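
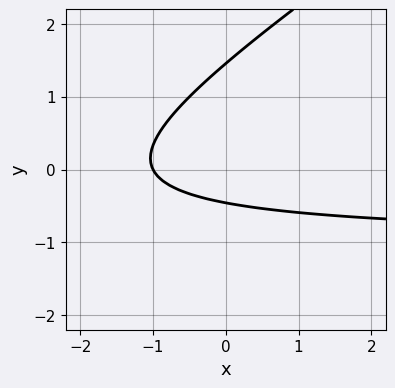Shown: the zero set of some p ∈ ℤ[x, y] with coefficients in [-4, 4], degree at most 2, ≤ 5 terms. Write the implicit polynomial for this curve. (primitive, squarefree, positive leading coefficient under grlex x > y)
First, the degree is 2 — no degree-1 curve has this shape.
Next, from the visible intercepts: one x-axis crossing is at x = -1.
Finally, together with the visible shape, these determine p as stated.

2*x*y - 3*y^2 + 2*x + 3*y + 2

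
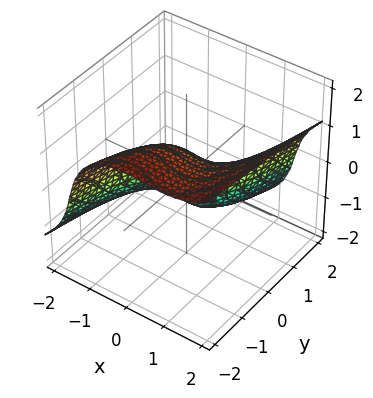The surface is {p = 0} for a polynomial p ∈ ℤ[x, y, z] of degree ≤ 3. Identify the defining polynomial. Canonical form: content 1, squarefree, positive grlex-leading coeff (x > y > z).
2*x^3 - 2*x^2*z - 2*z^3 - 3*y + z

deg p = 3. The shape is more complex than any degree-2 surface.
From the visible intercepts: one z-axis crossing is at z = 0; it meets the x-axis at x = 0 (among the integer gridlines).
Fitting integer coefficients to these (and the overall shape) gives p.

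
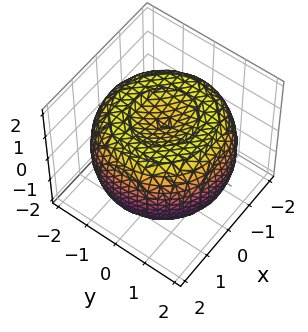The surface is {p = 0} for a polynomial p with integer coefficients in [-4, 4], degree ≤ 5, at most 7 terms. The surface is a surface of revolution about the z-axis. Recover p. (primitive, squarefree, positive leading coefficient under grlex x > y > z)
Degree: no degree-3 surface has this shape, so deg p = 4.
Symmetries: every cross-section ⟂ z is a circle, so x, y appear only via x² + y².
Observable constraints: a circular section at z = 0 has radius between 1 and 2; among the integer gridlines, it crosses the z-axis at z ∈ {-1, 1}.
Fitting integer coefficients to these (and the overall shape) gives p.

x^4 + 2*x^2*y^2 + y^4 - 3*x^2 - 3*y^2 + 3*z^2 - 3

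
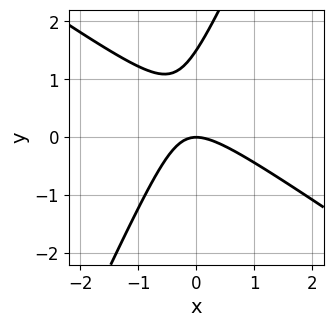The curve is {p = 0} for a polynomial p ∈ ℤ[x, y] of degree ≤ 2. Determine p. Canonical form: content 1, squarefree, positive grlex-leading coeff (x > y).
3*x^2 + 3*x*y - 2*y^2 + 3*y

1. deg p = 2. The shape is more complex than any degree-1 curve.
2. From the visible intercepts: one y-axis crossing is at y = 0; it meets the x-axis at x = 0 (among the integer gridlines).
3. Assembling these constraints gives the stated polynomial.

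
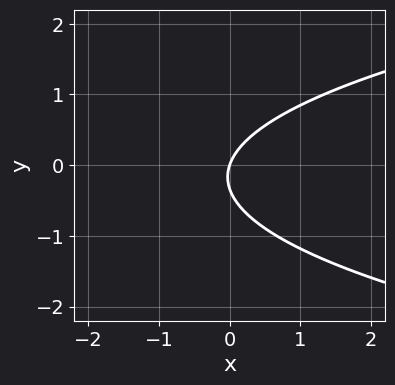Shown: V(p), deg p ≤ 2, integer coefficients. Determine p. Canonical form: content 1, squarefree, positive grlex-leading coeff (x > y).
The degree is 2 — a generic line meets the curve in up to 2 points.
From the axis intercepts and sections: it meets the y-axis at y = 0 (among the integer gridlines); it crosses the x-axis at the gridline x = 0.
Fitting integer coefficients to these (and the overall shape) gives p.

3*y^2 - 3*x + y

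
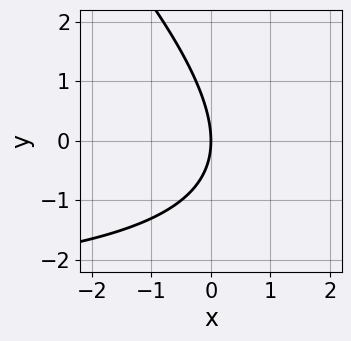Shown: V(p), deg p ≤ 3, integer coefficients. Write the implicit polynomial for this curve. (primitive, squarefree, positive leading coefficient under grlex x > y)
(a) deg p = 2.
(b) From the visible intercepts: it meets the x-axis at x = 0 (among the integer gridlines); it meets the y-axis at y = 0 (among the integer gridlines).
(c) Matching integer coefficients to the picture gives p.

x*y + y^2 + 3*x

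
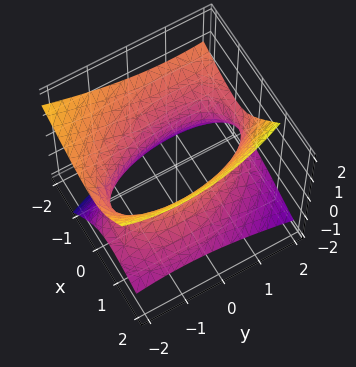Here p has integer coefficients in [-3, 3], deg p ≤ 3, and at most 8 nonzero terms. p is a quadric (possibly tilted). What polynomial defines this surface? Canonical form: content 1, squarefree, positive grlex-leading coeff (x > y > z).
First, degree: the shape is more complex than any degree-1 surface, so deg p = 2.
Next, checking where it meets the axes: no z-intercept at any integer in the box.
Finally, assembling these constraints gives the stated polynomial.

2*x^2 + x*y + 3*x*z + y^2 - 3*z^2 - 3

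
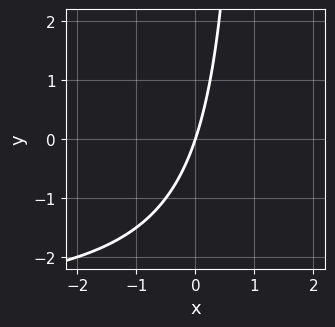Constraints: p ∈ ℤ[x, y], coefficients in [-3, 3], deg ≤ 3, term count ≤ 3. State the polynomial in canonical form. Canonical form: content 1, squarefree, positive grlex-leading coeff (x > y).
Degree: no degree-1 curve has this shape, so deg p = 2.
Against the integer gridlines: it meets the y-axis at y = 0 (among the integer gridlines); it meets the x-axis at x = 0 (among the integer gridlines).
Assembling these constraints gives the stated polynomial.

x*y + 3*x - y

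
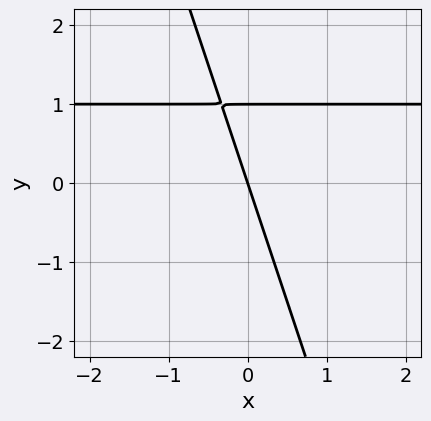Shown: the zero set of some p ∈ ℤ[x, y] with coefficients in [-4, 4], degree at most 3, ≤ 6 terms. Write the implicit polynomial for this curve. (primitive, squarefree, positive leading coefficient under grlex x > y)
3*x*y + y^2 - 3*x - y

(a) deg p = 2. A generic line meets the curve in up to 2 points.
(b) From the axis intercepts and sections: among the integer gridlines, it crosses the y-axis at y ∈ {0, 1}; one x-axis crossing is at x = 0.
(c) Together with the visible shape, these determine p as stated.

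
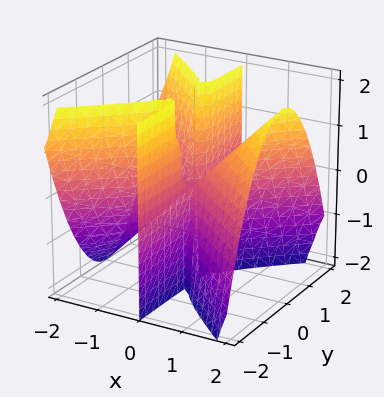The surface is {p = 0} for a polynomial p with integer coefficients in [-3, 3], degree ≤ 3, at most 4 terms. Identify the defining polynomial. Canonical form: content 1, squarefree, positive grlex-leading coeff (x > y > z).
2*x^3 - 2*x^2*z - 3*x*y^2

First, the degree is 3 — a generic line meets the surface in up to 3 points.
Next, from the visible intercepts: it crosses the x-axis at the gridline x = 0; the visible y-axis segment lies entirely on the surface; the visible z-axis segment lies entirely on the surface.
Finally, together with the visible shape, these determine p as stated.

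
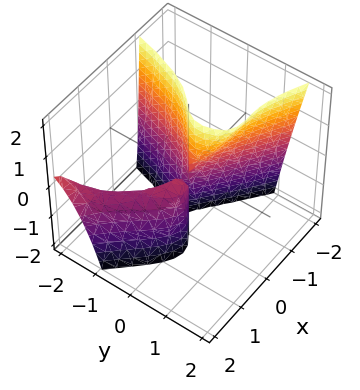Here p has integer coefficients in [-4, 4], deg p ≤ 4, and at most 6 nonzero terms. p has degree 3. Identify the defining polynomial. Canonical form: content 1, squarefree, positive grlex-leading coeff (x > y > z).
2*x^3 + 3*x^2*y + x*z + 2*y^2 - y*z

(a) deg p = 3.
(b) Against the integer gridlines: the visible z-axis segment lies entirely on the surface; one y-axis crossing is at y = 0; it crosses the x-axis at the gridline x = 0.
(c) Solving for integer coefficients yields p as stated.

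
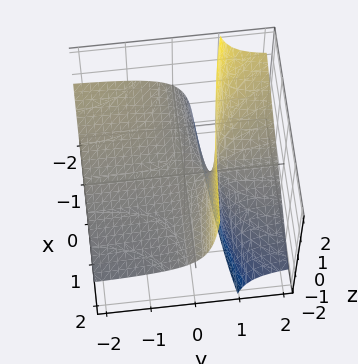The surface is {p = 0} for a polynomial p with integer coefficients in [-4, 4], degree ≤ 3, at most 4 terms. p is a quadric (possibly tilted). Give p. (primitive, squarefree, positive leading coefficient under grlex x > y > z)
x*y + 3*y*z - 2*z

(a) deg p = 2. A generic line meets the surface in up to 2 points.
(b) Observable constraints: the visible x-axis segment lies entirely on the surface; it crosses the z-axis at the gridline z = 0.
(c) These observations pin down the coefficients. Check: (0, -2, 0) on the y-axis lies on the surface, and p(0, -2, 0) = 0. ✓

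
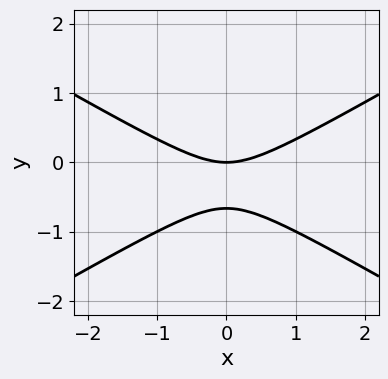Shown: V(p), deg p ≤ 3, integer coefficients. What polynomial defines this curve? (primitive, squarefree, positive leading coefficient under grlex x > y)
1. deg p = 2.
2. Symmetries: the x ↦ −x reflection is a symmetry, so x appears only in even powers.
3. Checking where it meets the axes: it meets the x-axis at x = 0 (among the integer gridlines); one y-axis crossing is at y = 0.
4. These observations pin down the coefficients.

x^2 - 3*y^2 - 2*y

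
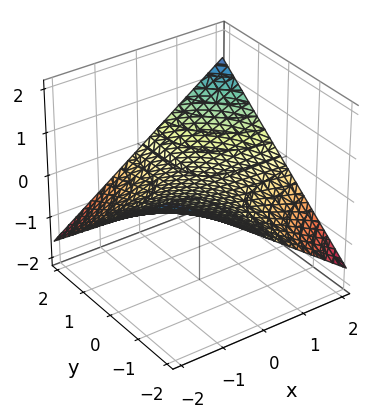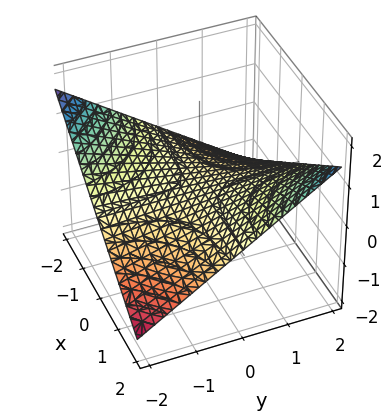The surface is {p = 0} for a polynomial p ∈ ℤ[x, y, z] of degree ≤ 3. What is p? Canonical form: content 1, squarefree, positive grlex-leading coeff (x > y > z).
(a) Degree: a hyperbolic paraboloid; a quadric, so deg p = 2.
(b) Observable constraints: every point of the y-axis in the box is on the surface; it meets the z-axis at z = 0 (among the integer gridlines); every point of the x-axis in the box is on the surface.
(c) These observations pin down the coefficients.

x*y - 3*z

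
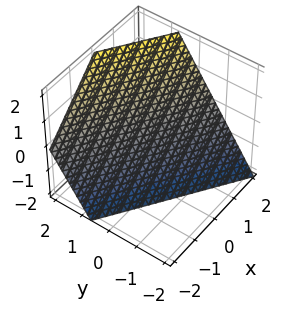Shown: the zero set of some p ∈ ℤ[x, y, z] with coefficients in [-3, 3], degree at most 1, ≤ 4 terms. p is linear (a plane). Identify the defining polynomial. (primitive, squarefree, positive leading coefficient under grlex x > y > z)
First, deg p = 1. Every cross-section is a straight line — this is a plane.
Then, against the integer gridlines: it crosses the z-axis at the gridline z = -1; one x-axis crossing is at x = 1.
Finally, matching integer coefficients to the picture gives p.

2*x + 3*y - 2*z - 2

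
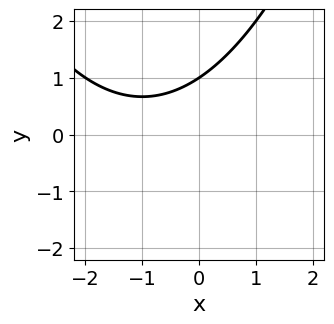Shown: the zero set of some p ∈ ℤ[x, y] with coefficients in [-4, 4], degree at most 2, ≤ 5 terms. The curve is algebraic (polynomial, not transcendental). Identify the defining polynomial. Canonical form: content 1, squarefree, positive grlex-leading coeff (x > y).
x^2 + 2*x - 3*y + 3

Degree: no degree-1 curve has this shape, so deg p = 2.
Reading off the gridlines: no x-intercept at any integer in the box; one y-axis crossing is at y = 1.
Solving for integer coefficients yields p as stated.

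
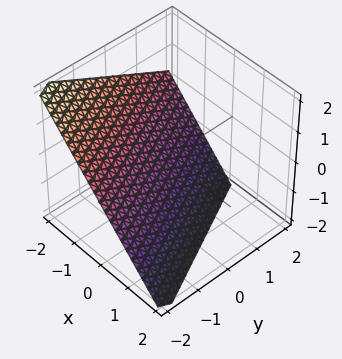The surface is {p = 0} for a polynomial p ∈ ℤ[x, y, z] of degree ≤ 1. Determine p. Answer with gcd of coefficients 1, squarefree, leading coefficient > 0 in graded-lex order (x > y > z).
2*x + y + 2*z + 2

1. The degree is 1 — every cross-section is a straight line — this is a plane.
2. Reading off the gridlines: it crosses the y-axis at the gridline y = -2; one x-axis crossing is at x = -1.
3. These observations pin down the coefficients. Check: (0, 0, -1) on the z-axis lies on the surface, and p(0, 0, -1) = 0. ✓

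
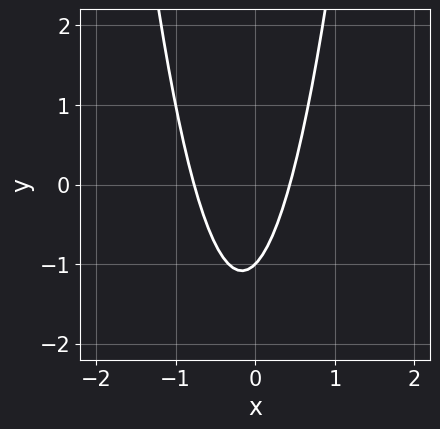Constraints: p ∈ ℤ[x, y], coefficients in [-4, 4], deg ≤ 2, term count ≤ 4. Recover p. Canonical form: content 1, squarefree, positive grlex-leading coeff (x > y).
1. deg p = 2. No degree-1 curve has this shape.
2. Checking where it meets the axes: it crosses the y-axis at the gridline y = -1.
3. Solving for integer coefficients yields p as stated.

3*x^2 + x - y - 1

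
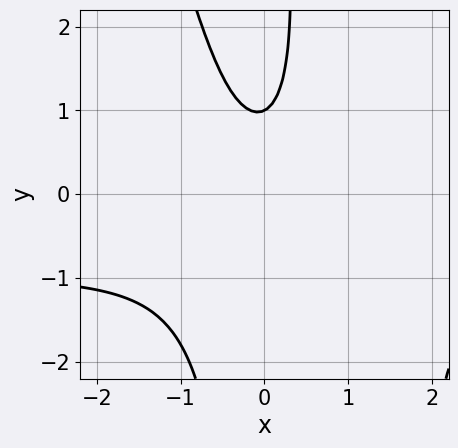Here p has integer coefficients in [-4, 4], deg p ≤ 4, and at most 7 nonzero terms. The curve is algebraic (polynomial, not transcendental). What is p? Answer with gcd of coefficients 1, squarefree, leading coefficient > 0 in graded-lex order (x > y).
3*x^2*y + x*y^2 + 3*x^2 - 2*y + 2

1. deg p = 3.
2. From the visible intercepts: it meets the y-axis at y = 1 (among the integer gridlines); no x-intercept at any integer in the box.
3. Assembling these constraints gives the stated polynomial.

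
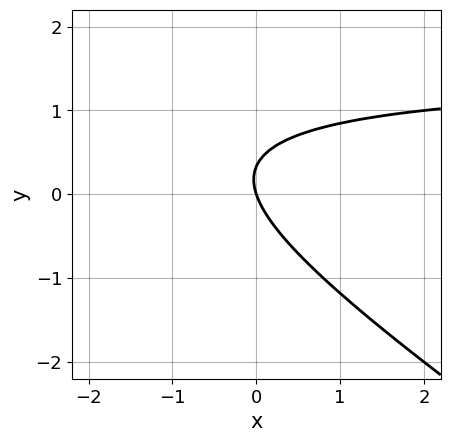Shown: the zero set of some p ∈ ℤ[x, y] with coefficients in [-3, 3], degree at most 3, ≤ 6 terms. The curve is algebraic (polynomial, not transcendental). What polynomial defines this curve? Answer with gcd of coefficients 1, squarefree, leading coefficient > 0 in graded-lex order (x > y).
First, degree: no degree-1 curve has this shape, so deg p = 2.
Next, from the visible intercepts: it meets the y-axis at y = 0 (among the integer gridlines); it meets the x-axis at x = 0 (among the integer gridlines).
Finally, assembling these constraints gives the stated polynomial.

2*x*y + 3*y^2 - 3*x - y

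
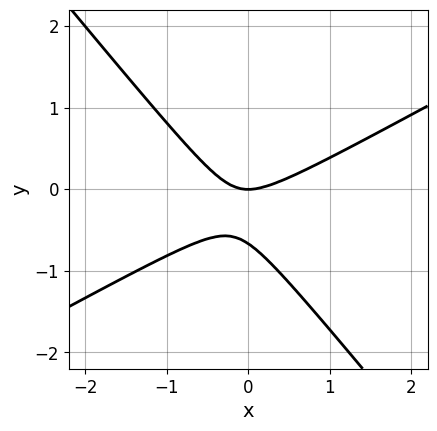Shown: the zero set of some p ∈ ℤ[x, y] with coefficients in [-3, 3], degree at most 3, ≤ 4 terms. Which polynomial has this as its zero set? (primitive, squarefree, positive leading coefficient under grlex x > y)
2*x^2 - 2*x*y - 3*y^2 - 2*y

1. Degree: the shape is more complex than any degree-1 curve, so deg p = 2.
2. Observable constraints: one x-axis crossing is at x = 0; it meets the y-axis at y = 0 (among the integer gridlines).
3. Together with the visible shape, these determine p as stated.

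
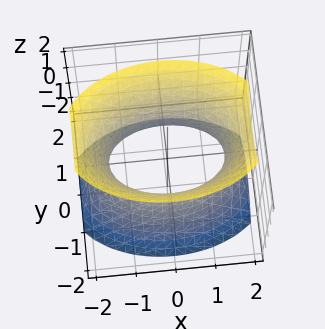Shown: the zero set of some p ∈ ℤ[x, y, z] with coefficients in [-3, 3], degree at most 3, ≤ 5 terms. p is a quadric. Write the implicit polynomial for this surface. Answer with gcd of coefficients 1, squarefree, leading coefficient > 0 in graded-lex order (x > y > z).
deg p = 2. An hourglass — one-sheet hyperboloid; a quadric.
Symmetries: the y ↦ −y reflection is a symmetry, so y appears only in even powers; mirror symmetry z ↦ −z ⇒ only even powers of z; the x ↦ −x reflection is a symmetry, so x appears only in even powers.
Checking where it meets the axes: no z-intercept at any integer in the box; among the integer gridlines, it crosses the y-axis at y ∈ {-1, 1}.
The integer polynomial consistent with all of this is the stated p.

x^2 + 2*y^2 - z^2 - 2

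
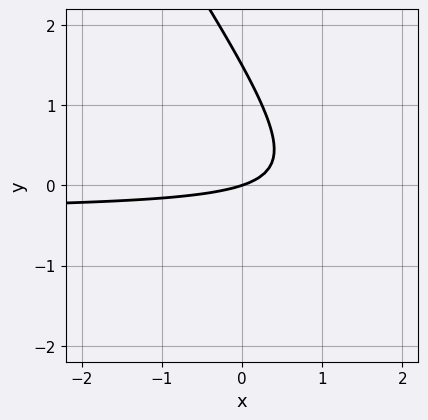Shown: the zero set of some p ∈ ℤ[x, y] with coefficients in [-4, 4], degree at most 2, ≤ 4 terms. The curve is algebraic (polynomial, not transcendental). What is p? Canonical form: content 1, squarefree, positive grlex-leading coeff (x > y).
First, the degree is 2 — the shape is more complex than any degree-1 curve.
Then, reading off the gridlines: it crosses the y-axis at the gridline y = 0; it meets the x-axis at x = 0 (among the integer gridlines).
Finally, putting this together gives p.

3*x*y + 2*y^2 + x - 3*y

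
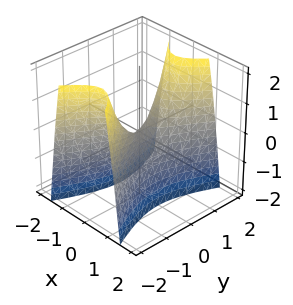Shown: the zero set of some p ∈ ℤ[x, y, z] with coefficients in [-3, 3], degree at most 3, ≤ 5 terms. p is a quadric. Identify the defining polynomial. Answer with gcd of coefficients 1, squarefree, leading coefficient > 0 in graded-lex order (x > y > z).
3*x^2 - y^2 + z

deg p = 2.
Symmetries: mirror symmetry y ↦ −y ⇒ only even powers of y; the x ↦ −x reflection is a symmetry, so x appears only in even powers.
Reading off the gridlines: one z-axis crossing is at z = 0; one y-axis crossing is at y = 0; it crosses the x-axis at the gridline x = 0.
Assembling these constraints gives the stated polynomial.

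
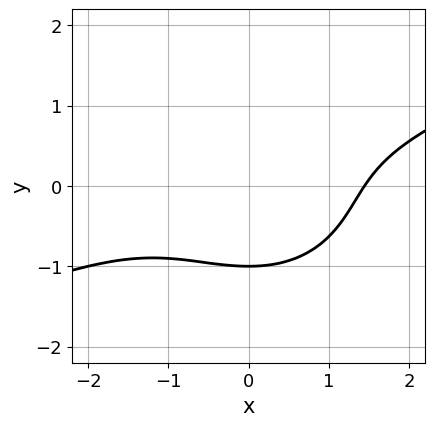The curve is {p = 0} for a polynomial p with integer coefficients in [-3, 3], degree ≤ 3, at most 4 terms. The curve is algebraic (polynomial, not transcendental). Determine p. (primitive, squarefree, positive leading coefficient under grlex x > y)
(a) The degree is 3 — a generic line meets the curve in up to 3 points.
(b) Checking where it meets the axes: it crosses the y-axis at the gridline y = -1.
(c) Together with the visible shape, these determine p as stated.

x^3 - 2*x^2*y - 3*y^3 - 3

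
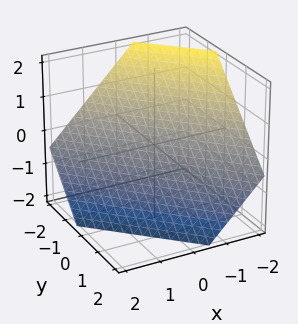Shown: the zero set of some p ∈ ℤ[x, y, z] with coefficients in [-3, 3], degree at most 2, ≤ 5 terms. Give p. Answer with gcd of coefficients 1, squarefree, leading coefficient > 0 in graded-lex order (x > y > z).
3*x + 3*y + 3*z + 2

First, degree: the surface is flat (a plane), so deg p = 1.
Finally, matching integer coefficients to the picture gives p.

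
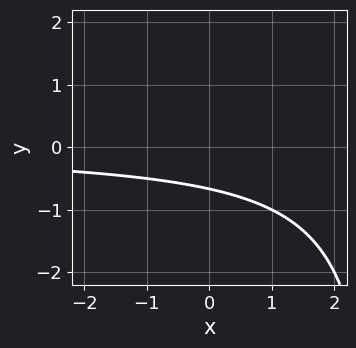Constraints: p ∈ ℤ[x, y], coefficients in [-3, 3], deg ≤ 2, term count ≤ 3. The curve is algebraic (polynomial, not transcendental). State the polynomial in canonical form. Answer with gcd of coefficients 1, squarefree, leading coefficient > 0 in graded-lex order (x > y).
x*y - 3*y - 2

(a) deg p = 2. No degree-1 curve has this shape.
(b) From the axis intercepts and sections: no x-intercept at any integer in the box.
(c) Matching integer coefficients to the picture gives p.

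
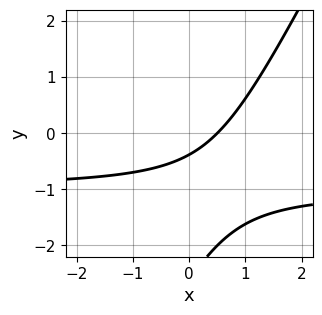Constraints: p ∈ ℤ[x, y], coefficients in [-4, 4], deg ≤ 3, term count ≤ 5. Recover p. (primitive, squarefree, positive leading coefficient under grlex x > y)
1. The degree is 2 — a generic line meets the curve in up to 2 points.
2. Putting this together gives p.

2*x*y - y^2 + 2*x - 3*y - 1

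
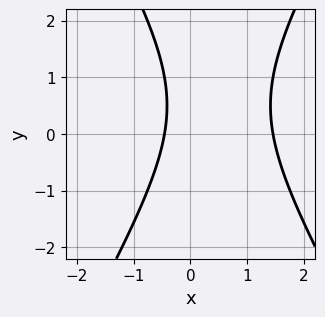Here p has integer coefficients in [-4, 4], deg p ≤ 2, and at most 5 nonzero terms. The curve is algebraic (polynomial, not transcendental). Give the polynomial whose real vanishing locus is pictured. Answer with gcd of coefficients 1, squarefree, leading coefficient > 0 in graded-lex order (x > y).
1. Degree: the shape is more complex than any degree-1 curve, so deg p = 2.
2. Observable constraints: no y-intercept at any integer in the box.
3. Matching integer coefficients to the picture gives p.

3*x^2 - y^2 - 3*x + y - 2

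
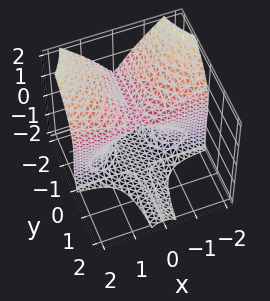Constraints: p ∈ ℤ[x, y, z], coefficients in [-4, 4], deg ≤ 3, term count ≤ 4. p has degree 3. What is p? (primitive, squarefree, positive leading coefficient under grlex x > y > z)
First, degree: a generic line meets the surface in up to 3 points, so deg p = 3.
Then, checking where it meets the axes: it crosses the z-axis at the gridline z = -2; every point of the y-axis in the box is on the surface; every point of the x-axis in the box is on the surface.
Finally, solving for integer coefficients yields p as stated.

3*x^2*y + z^3 + 2*z^2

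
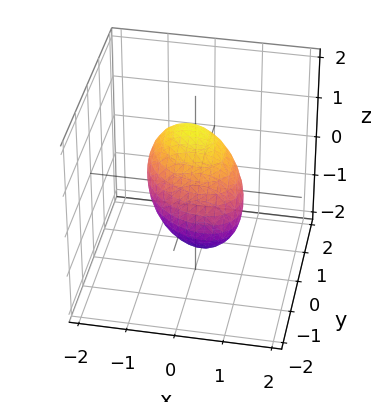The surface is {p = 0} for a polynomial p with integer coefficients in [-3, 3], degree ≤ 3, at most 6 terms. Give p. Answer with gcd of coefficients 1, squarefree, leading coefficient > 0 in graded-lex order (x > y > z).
3*x^2 + 2*x*y + 3*y^2 - 2*y*z + 3*z^2 - 3

1. The degree is 2 — a generic line meets the surface in up to 2 points.
2. From the axis intercepts and sections: the x-axis gridline crossings are at x ∈ {-1, 1}; the z-axis gridline crossings are at z ∈ {-1, 1}.
3. Solving for integer coefficients yields p as stated.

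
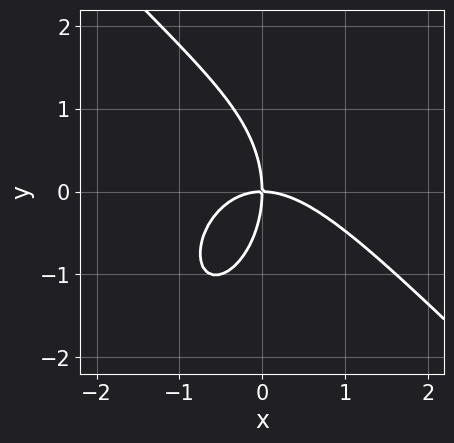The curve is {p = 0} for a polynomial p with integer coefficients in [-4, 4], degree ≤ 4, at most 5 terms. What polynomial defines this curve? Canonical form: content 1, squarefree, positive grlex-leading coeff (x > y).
2*x^3 + x^2*y + y^3 + 3*x*y

1. Degree: the shape is more complex than any degree-2 curve, so deg p = 3.
2. Reading off the gridlines: it meets the y-axis at y = 0 (among the integer gridlines); one x-axis crossing is at x = 0.
3. Fitting integer coefficients to these (and the overall shape) gives p.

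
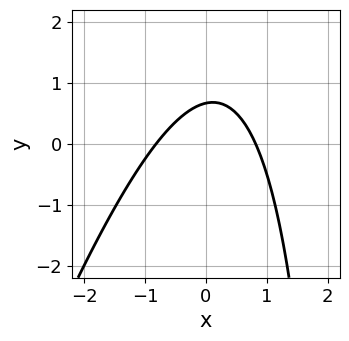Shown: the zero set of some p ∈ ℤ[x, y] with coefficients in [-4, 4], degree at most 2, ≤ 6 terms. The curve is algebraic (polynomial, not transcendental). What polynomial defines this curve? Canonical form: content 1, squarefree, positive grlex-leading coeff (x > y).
3*x^2 - x*y + 3*y - 2

The degree is 2 — no degree-1 curve has this shape.
Putting this together gives p.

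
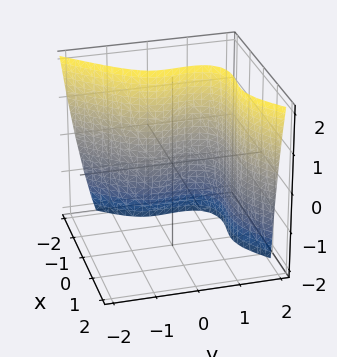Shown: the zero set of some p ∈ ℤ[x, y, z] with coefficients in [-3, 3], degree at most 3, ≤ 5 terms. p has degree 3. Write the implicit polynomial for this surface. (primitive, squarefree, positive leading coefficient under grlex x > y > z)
(a) deg p = 3. No degree-2 surface has this shape.
(b) Reading off the gridlines: no z-intercept at any integer in the box; it meets the x-axis at x = -1 (among the integer gridlines).
(c) Matching integer coefficients to the picture gives p.

2*x^3 - x^2*z - 2*y^3 + 2*y^2 + 2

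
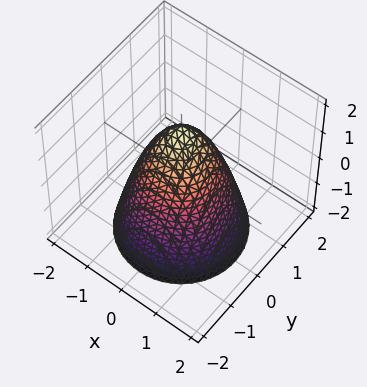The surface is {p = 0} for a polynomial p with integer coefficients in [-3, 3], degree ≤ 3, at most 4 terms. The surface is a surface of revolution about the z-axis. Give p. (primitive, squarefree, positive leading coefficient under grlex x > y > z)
First, deg p = 2. No degree-1 surface has this shape.
Then, by symmetry, every cross-section ⟂ z is a circle, so x, y appear only via x² + y².
Then, reading off the gridlines: the x-axis gridline crossings are at x ∈ {-1, 1}; the y-axis gridline crossings are at y ∈ {-1, 1}; a circular section at z = 0 has radius exactly 1.
Finally, fitting integer coefficients to these (and the overall shape) gives p.

3*x^2 + 3*y^2 + 2*z - 3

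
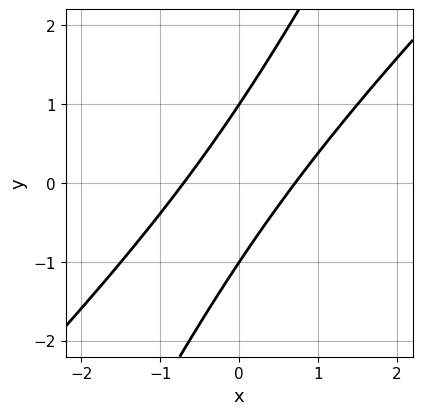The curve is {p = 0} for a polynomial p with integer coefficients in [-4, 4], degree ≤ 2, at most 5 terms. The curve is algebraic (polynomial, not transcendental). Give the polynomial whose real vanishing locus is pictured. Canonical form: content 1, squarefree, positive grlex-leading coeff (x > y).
2*x^2 - 3*x*y + y^2 - 1

(a) deg p = 2.
(b) From the visible intercepts: among the integer gridlines, it crosses the y-axis at y ∈ {-1, 1}.
(c) Putting this together gives p.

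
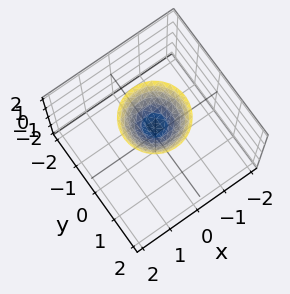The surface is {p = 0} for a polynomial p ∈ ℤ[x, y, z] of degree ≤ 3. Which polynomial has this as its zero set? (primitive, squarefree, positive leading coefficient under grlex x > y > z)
x^2 + y^2 - z + 1

deg p = 2. No degree-1 surface has this shape.
Symmetries: every cross-section ⟂ z is a circle, so x, y appear only via x² + y².
Reading off the gridlines: a circular section at z = 2 has radius exactly 1; the surface avoids every integer y-axis point in the box.
Together with the visible shape, these determine p as stated. Check: (0, 0, 1) on the z-axis lies on the surface, and p(0, 0, 1) = 0. ✓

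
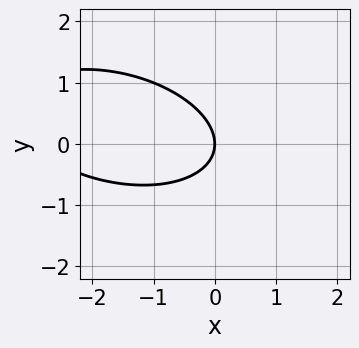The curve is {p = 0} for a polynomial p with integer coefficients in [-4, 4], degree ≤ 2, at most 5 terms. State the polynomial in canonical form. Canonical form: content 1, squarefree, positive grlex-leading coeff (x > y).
x^2 + x*y + 3*y^2 + 3*x

deg p = 2. No degree-1 curve has this shape.
From the visible intercepts: it meets the y-axis at y = 0 (among the integer gridlines); it crosses the x-axis at the gridline x = 0.
Together with the visible shape, these determine p as stated.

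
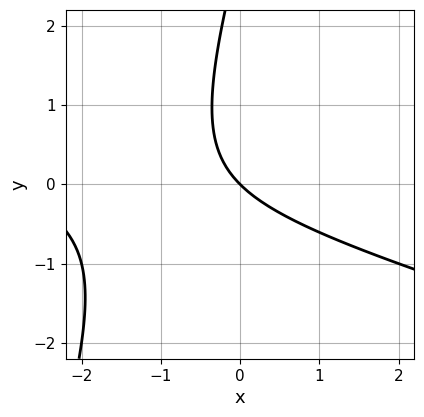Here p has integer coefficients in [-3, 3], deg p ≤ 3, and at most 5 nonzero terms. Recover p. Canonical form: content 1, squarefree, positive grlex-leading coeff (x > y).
x^2 + 3*x*y - y^2 + 3*x + 3*y

(a) deg p = 2. A generic line meets the curve in up to 2 points.
(b) From the visible intercepts: one y-axis crossing is at y = 0; it meets the x-axis at x = 0 (among the integer gridlines).
(c) These observations pin down the coefficients.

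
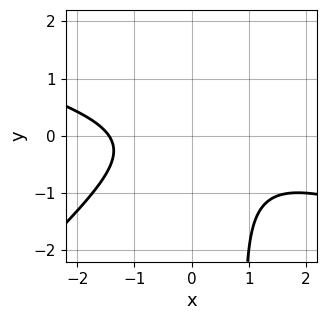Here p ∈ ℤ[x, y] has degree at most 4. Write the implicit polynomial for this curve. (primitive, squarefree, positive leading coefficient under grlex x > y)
x^3 + 2*x^2*y - 3*x*y^2 + 3*y^2 + 3

First, degree: a generic line meets the curve in up to 3 points, so deg p = 3.
Then, from the visible intercepts: it misses every integer gridline on the y-axis.
Finally, solving for integer coefficients yields p as stated.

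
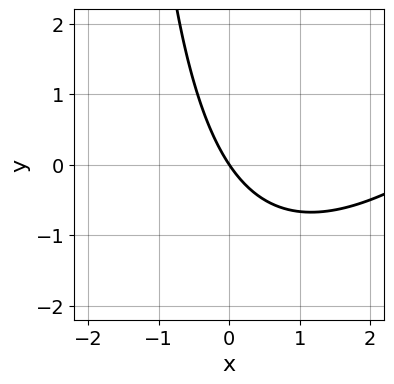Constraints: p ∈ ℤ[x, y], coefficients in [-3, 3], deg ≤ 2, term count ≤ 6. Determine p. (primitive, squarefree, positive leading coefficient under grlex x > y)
x^2 - x*y - 3*x - 2*y

1. deg p = 2. The shape is more complex than any degree-1 curve.
2. Reading off the gridlines: it meets the y-axis at y = 0 (among the integer gridlines); it crosses the x-axis at the gridline x = 0.
3. Fitting integer coefficients to these (and the overall shape) gives p.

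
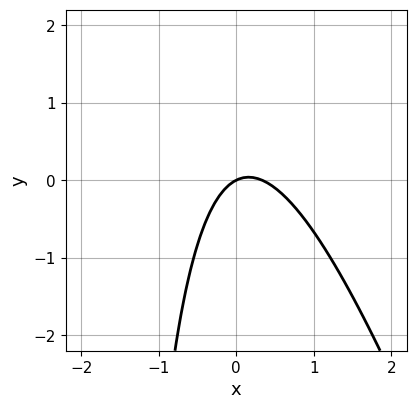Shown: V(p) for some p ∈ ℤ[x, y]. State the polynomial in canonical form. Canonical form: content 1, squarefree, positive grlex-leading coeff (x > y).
Degree: the shape is more complex than any degree-1 curve, so deg p = 2.
From the axis intercepts and sections: one y-axis crossing is at y = 0; one x-axis crossing is at x = 0.
Matching integer coefficients to the picture gives p.

3*x^2 + x*y - x + 2*y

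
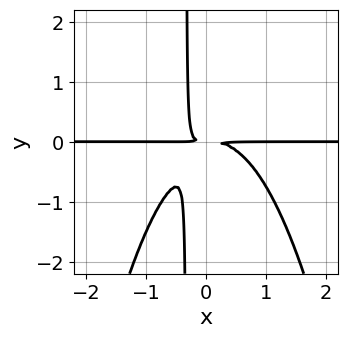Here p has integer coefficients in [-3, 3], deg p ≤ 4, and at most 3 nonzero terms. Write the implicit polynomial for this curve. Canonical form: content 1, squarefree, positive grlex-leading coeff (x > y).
(a) deg p = 4. No degree-3 curve has this shape.
(b) Checking where it meets the axes: the visible x-axis segment lies entirely on the curve.
(c) These observations pin down the coefficients.

3*x^3*y + 3*x*y^2 + y^2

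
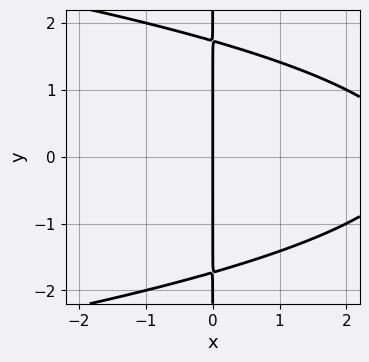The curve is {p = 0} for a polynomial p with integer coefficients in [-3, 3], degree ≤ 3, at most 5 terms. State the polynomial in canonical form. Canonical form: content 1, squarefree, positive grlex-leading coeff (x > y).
x*y^2 + x^2 - 3*x

First, degree: a generic line meets the curve in up to 3 points, so deg p = 3.
Next, symmetries: the y ↦ −y reflection is a symmetry, so y appears only in even powers.
Next, checking where it meets the axes: one x-axis crossing is at x = 0; every point of the y-axis in the box is on the curve.
Finally, solving for integer coefficients yields p as stated.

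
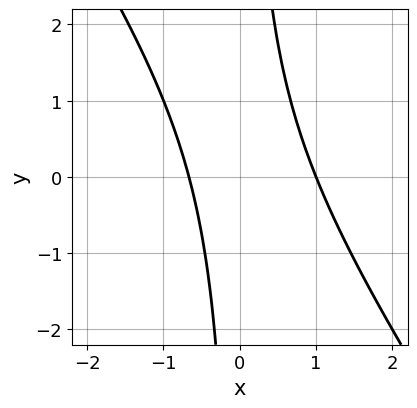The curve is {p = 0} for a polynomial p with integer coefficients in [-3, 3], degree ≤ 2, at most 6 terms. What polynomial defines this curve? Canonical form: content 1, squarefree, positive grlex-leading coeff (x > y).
3*x^2 + 2*x*y - x - 2

First, degree: no degree-1 curve has this shape, so deg p = 2.
Next, from the axis intercepts and sections: it meets the x-axis at x = 1 (among the integer gridlines); it misses every integer gridline on the y-axis.
Finally, these observations pin down the coefficients.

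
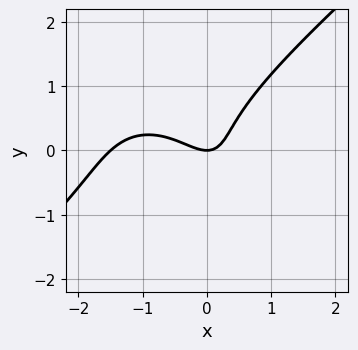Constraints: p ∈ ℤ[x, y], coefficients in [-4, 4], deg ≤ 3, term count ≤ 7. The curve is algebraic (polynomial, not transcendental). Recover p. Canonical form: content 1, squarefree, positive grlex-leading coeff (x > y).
2*x^3 - 3*y^3 + 3*x^2 + 2*x*y - 2*y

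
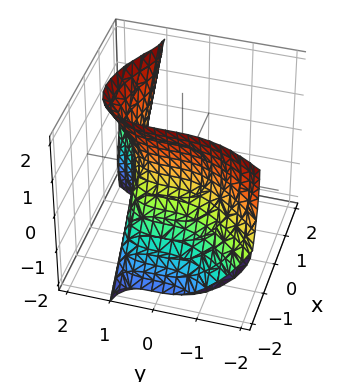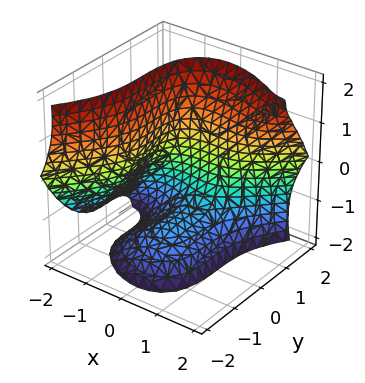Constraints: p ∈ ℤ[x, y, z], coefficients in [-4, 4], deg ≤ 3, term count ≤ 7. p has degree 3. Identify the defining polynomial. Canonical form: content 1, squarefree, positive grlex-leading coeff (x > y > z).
2*x^3 - 3*x^2*z - 2*y^3 + z^3 + 2

1. The degree is 3 — the shape is more complex than any degree-2 surface.
2. Checking where it meets the axes: it crosses the y-axis at the gridline y = 1; it crosses the x-axis at the gridline x = -1.
3. Together with the visible shape, these determine p as stated.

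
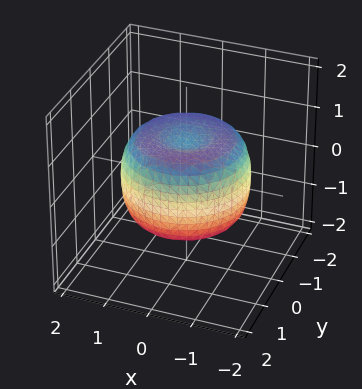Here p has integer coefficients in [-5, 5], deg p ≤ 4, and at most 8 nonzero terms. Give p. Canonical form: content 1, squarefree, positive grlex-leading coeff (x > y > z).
2*x^4 + 4*x^2*y^2 + 2*y^4 - 3*x^2 - 3*y^2 + 3*z^2 - 2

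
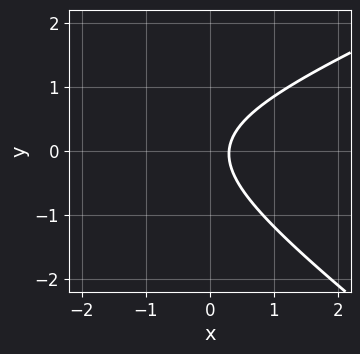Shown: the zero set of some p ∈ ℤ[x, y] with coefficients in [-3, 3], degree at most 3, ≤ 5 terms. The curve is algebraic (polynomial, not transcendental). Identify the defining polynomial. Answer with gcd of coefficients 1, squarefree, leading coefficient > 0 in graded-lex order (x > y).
First, the degree is 2 — no degree-1 curve has this shape.
Then, from the axis intercepts and sections: it misses every integer gridline on the y-axis.
Finally, the integer polynomial consistent with all of this is the stated p.

x^2 - x*y - 3*y^2 + 3*x - 1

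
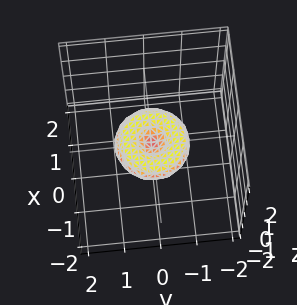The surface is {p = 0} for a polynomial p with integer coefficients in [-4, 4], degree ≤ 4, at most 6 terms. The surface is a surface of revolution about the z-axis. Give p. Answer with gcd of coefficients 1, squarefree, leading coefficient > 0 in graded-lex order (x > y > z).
(a) Degree: a generic line meets the surface in up to 4 points, so deg p = 4.
(b) By symmetry, the z-axis is an axis of rotation, so x and y enter only as x² + y².
(c) Checking where it meets the axes: a circular section at z = 0 has radius exactly 1; among the integer gridlines, it crosses the y-axis at y ∈ {-1, 0, 1}; the x-axis gridline crossings are at x ∈ {-1, 0, 1}.
(d) These observations pin down the coefficients.

x^4 + 2*x^2*y^2 + y^4 - x^2 - y^2 + 3*z^2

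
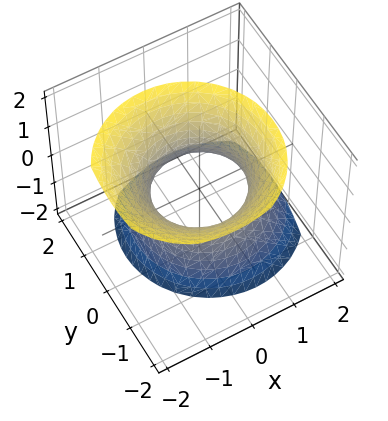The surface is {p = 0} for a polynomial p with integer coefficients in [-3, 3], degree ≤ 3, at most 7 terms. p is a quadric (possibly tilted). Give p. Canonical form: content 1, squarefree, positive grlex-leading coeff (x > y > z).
First, the degree is 2 — the shape is more complex than any degree-1 surface.
Then, checking where it meets the axes: the y-axis gridline crossings are at y ∈ {-1, 1}; the x-axis gridline crossings are at x ∈ {-1, 1}; the surface avoids every integer z-axis point in the box.
Finally, solving for integer coefficients yields p as stated.

2*x^2 + x*z + 2*y^2 + y*z - z^2 - 2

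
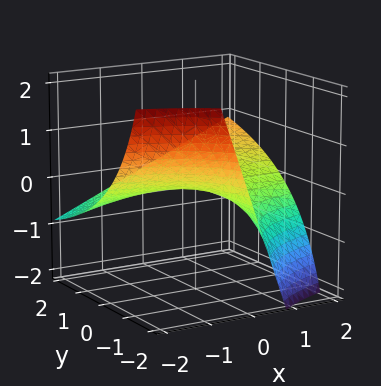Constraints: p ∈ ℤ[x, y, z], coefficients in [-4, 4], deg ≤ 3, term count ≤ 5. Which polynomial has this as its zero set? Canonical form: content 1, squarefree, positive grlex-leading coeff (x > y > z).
Degree: a generic line meets the surface in up to 2 points, so deg p = 2.
Reading off the gridlines: the visible x-axis segment lies entirely on the surface; the visible y-axis segment lies entirely on the surface; it meets the z-axis at z = 0 (among the integer gridlines).
Assembling these constraints gives the stated polynomial.

x*y - y*z - 3*z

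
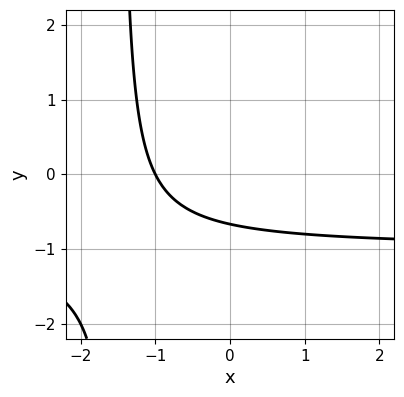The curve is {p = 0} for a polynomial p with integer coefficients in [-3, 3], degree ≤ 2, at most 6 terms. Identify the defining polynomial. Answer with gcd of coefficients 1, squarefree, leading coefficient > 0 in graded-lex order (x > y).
(a) deg p = 2. The shape is more complex than any degree-1 curve.
(b) Against the integer gridlines: it crosses the x-axis at the gridline x = -1.
(c) Putting this together gives p.

2*x*y + 2*x + 3*y + 2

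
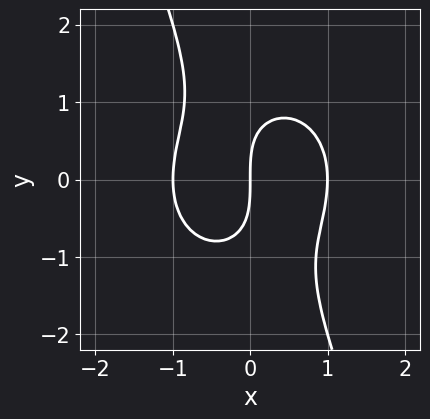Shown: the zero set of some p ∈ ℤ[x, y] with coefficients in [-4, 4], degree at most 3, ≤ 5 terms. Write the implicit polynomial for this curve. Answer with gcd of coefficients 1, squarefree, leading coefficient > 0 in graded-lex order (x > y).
3*x^3 + 2*x*y^2 + y^3 - 3*x

1. deg p = 3.
2. Observable constraints: the x-axis gridline crossings are at x ∈ {-1, 0, 1}; one y-axis crossing is at y = 0.
3. Putting this together gives p.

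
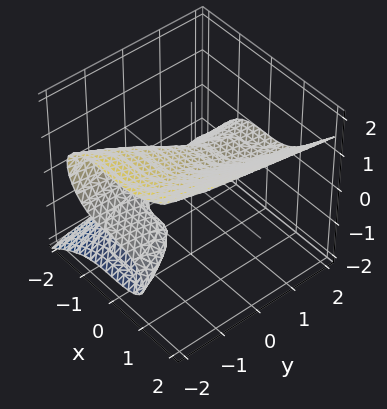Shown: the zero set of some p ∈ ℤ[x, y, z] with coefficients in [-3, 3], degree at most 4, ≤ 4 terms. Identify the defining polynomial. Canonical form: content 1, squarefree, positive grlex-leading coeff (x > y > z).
1. deg p = 3. A generic line meets the surface in up to 3 points.
2. Against the integer gridlines: it misses every integer gridline on the y-axis.
3. Putting this together gives p.

2*x^3 - 3*z^3 - 3*y*z + 1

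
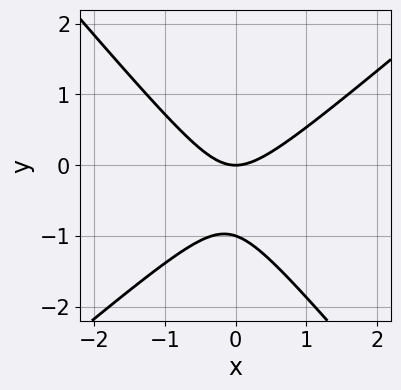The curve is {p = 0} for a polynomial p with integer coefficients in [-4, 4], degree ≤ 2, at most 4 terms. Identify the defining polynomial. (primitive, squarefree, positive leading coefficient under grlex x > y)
1. The degree is 2 — no degree-1 curve has this shape.
2. Against the integer gridlines: among the integer gridlines, it crosses the y-axis at y ∈ {-1, 0}; it meets the x-axis at x = 0 (among the integer gridlines).
3. These observations pin down the coefficients.

3*x^2 - x*y - 3*y^2 - 3*y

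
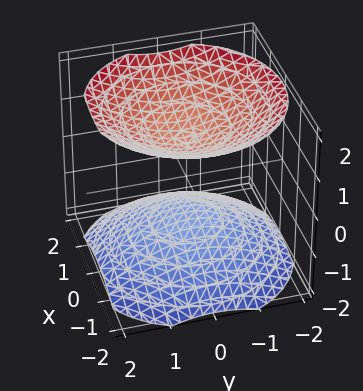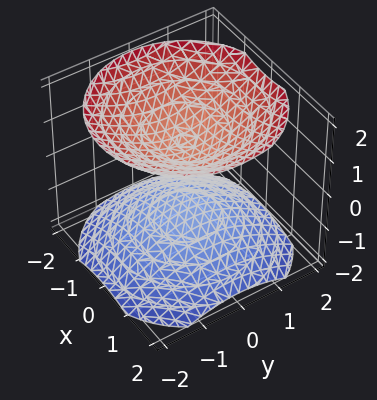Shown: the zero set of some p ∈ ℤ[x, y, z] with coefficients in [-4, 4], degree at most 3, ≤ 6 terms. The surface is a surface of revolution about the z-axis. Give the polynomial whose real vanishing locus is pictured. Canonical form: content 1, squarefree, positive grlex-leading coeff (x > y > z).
2*x^2 + 2*y^2 - 3*z^2 + 3

The picture has 2 separate pieces.
deg p = 2.
Symmetries: rotational symmetry about the z-axis ⇒ p depends on x, y only through x² + y².
Against the integer gridlines: it misses every integer gridline on the y-axis; no x-intercept at any integer in the box; the z-axis gridline crossings are at z ∈ {-1, 1}.
Matching integer coefficients to the picture gives p.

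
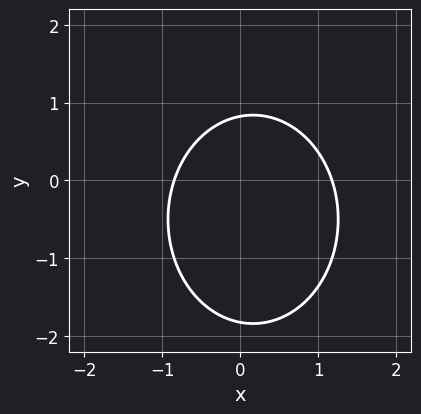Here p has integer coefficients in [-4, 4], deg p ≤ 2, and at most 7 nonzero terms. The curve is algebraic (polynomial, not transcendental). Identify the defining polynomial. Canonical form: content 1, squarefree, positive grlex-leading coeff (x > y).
3*x^2 + 2*y^2 - x + 2*y - 3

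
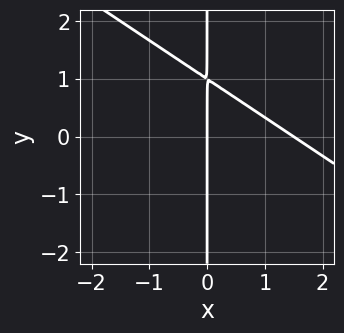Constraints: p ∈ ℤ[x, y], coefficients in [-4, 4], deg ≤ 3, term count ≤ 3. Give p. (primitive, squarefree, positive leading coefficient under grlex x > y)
deg p = 2. The shape is more complex than any degree-1 curve.
Observable constraints: one x-axis crossing is at x = 0; the visible y-axis segment lies entirely on the curve.
Fitting integer coefficients to these (and the overall shape) gives p.

2*x^2 + 3*x*y - 3*x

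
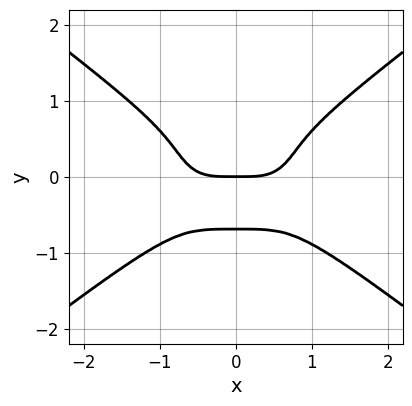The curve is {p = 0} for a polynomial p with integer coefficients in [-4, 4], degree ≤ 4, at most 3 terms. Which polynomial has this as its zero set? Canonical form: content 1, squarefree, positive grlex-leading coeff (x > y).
First, deg p = 4. A generic line meets the curve in up to 4 points.
Then, symmetries: the x ↦ −x reflection is a symmetry, so x appears only in even powers.
Then, from the axis intercepts and sections: it meets the x-axis at x = 0 (among the integer gridlines); it meets the y-axis at y = 0 (among the integer gridlines).
Finally, putting this together gives p.

x^4 - 3*y^4 - y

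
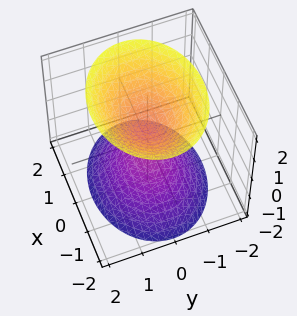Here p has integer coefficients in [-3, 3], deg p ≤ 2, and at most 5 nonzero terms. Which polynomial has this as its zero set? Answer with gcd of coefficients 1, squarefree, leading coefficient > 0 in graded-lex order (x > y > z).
2*x^2 + 3*y^2 - 2*z^2 + 1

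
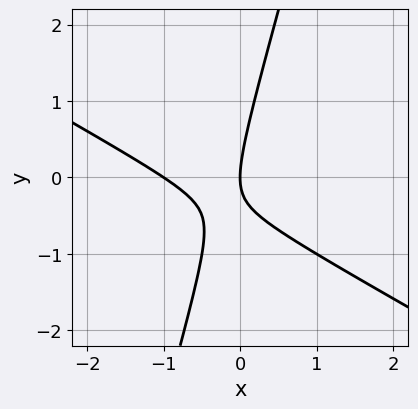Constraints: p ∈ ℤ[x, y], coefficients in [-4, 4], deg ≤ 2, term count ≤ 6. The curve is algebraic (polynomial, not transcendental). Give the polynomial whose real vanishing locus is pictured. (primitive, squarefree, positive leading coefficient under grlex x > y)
2*x^2 + 3*x*y - y^2 + 2*x

(a) deg p = 2.
(b) Observable constraints: the x-axis gridline crossings are at x ∈ {-1, 0}; one y-axis crossing is at y = 0.
(c) Fitting integer coefficients to these (and the overall shape) gives p.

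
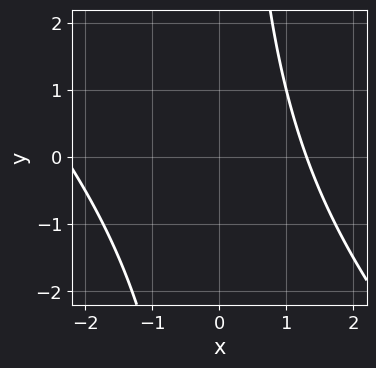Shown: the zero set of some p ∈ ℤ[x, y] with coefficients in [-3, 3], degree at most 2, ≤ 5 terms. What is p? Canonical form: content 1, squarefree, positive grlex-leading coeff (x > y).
First, deg p = 2. A generic line meets the curve in up to 2 points.
Next, against the integer gridlines: it misses every integer gridline on the y-axis.
Finally, the integer polynomial consistent with all of this is the stated p.

x^2 + x*y + x - 3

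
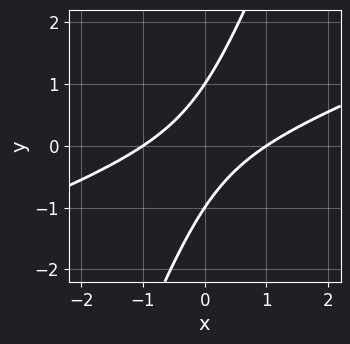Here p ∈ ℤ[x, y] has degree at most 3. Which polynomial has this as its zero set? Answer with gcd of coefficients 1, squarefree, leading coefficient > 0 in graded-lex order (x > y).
x^2 - 3*x*y + y^2 - 1

First, deg p = 2.
Next, checking where it meets the axes: among the integer gridlines, it crosses the x-axis at x ∈ {-1, 1}; among the integer gridlines, it crosses the y-axis at y ∈ {-1, 1}.
Finally, the integer polynomial consistent with all of this is the stated p.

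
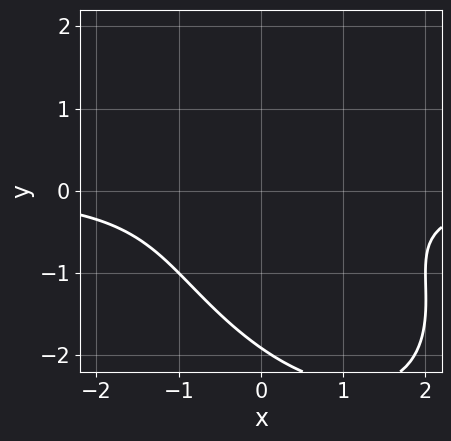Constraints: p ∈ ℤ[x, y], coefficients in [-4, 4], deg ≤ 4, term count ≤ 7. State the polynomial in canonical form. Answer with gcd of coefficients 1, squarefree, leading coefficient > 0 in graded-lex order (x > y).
deg p = 3. No degree-2 curve has this shape.
Reading off the gridlines: no x-intercept at any integer in the box.
These observations pin down the coefficients.

2*x^2*y + 2*x*y^2 + 2*y^3 + 3*y^2 + 3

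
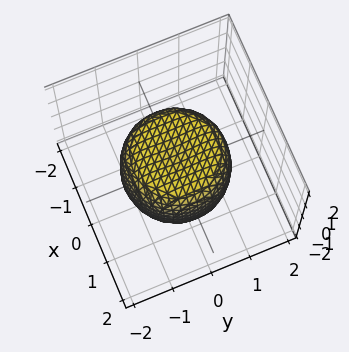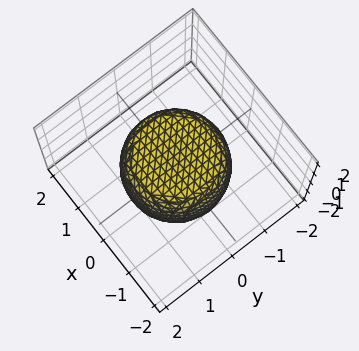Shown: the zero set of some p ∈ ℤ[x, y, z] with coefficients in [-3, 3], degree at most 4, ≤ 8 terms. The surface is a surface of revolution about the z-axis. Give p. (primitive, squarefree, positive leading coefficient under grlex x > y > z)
x^4 + 2*x^2*y^2 + y^4 - x^2 - y^2 + z^2 - 1

The degree is 4 — a generic line meets the surface in up to 4 points.
By symmetry, the surface is invariant under rotation about z: p = q(x² + y², z).
Against the integer gridlines: a circular section at z = 1 has radius exactly 1; among the integer gridlines, it crosses the z-axis at z ∈ {-1, 1}.
Together with the visible shape, these determine p as stated.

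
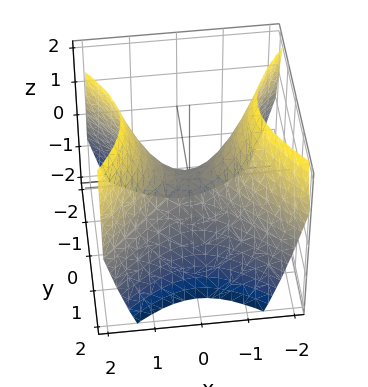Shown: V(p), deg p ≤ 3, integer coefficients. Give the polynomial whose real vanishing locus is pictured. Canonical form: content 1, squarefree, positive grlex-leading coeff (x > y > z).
x^2 - y^2 - z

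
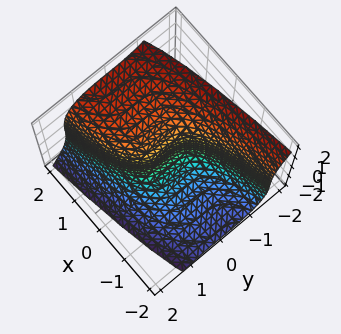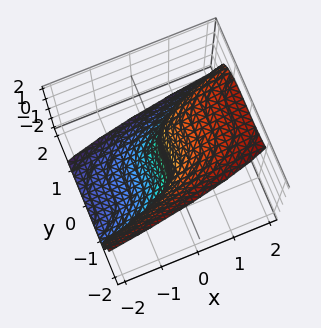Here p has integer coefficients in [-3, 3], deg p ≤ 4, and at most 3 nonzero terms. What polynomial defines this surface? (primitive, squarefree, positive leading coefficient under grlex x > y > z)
2*y^3 + z^3 - 3*x

Degree: a generic line meets the surface in up to 3 points, so deg p = 3.
From the visible intercepts: it crosses the x-axis at the gridline x = 0; it crosses the z-axis at the gridline z = 0.
The integer polynomial consistent with all of this is the stated p.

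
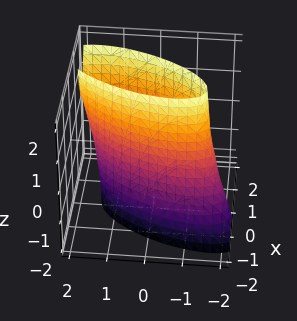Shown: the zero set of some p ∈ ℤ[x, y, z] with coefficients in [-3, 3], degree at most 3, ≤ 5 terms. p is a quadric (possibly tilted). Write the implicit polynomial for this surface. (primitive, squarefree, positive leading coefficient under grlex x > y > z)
3*x^2 - 2*x*y - x*z + y^2 - 2

1. The degree is 2 — no degree-1 surface has this shape.
2. From the visible intercepts: it misses every integer gridline on the z-axis.
3. Solving for integer coefficients yields p as stated.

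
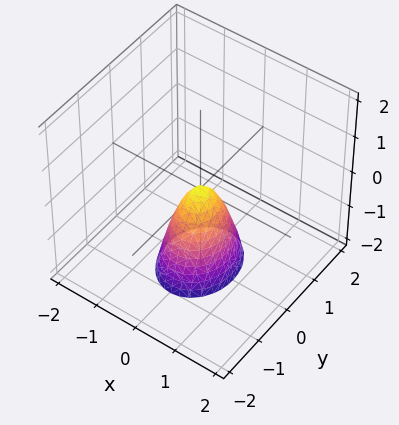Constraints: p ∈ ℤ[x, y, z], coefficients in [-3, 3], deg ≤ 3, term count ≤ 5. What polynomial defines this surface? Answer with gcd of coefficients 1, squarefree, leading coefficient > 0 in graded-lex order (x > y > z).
3*x^2 + 2*y^2 + z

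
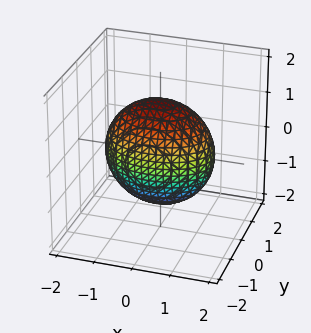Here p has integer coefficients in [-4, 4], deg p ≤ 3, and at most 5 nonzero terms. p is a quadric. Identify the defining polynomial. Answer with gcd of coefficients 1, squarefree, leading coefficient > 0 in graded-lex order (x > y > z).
x^2 + 2*y^2 + z^2 - 2

(a) deg p = 2. A closed, bounded, convex surface; a quadric.
(b) Symmetries: the x ↦ −x reflection is a symmetry, so x appears only in even powers; mirror symmetry z ↦ −z ⇒ only even powers of z; the y ↦ −y reflection is a symmetry, so y appears only in even powers.
(c) From the axis intercepts and sections: the y-axis gridline crossings are at y ∈ {-1, 1}.
(d) Putting this together gives p.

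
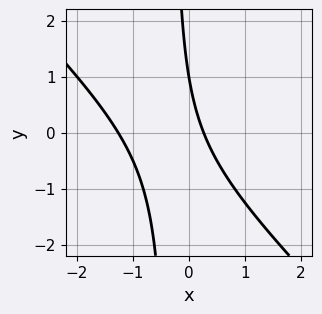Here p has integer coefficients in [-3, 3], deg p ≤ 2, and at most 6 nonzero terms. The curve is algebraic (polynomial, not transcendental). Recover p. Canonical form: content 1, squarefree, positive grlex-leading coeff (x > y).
1. deg p = 2. No degree-1 curve has this shape.
2. Checking where it meets the axes: it crosses the y-axis at the gridline y = 1.
3. These observations pin down the coefficients.

3*x^2 + 3*x*y + 3*x + y - 1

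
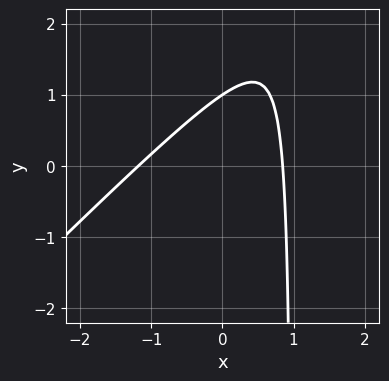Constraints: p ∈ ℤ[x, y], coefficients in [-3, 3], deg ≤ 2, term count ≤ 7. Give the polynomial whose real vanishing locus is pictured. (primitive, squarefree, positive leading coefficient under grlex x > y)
3*x^2 - 3*x*y + x + 3*y - 3

1. deg p = 2.
2. Against the integer gridlines: one y-axis crossing is at y = 1.
3. Matching integer coefficients to the picture gives p.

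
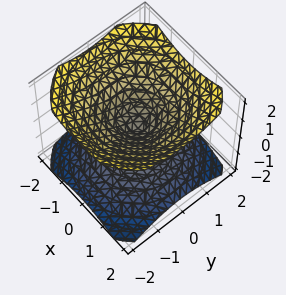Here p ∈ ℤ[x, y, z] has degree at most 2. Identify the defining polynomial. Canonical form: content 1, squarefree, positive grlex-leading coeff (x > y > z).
2*x^2 + 2*y^2 - 3*z^2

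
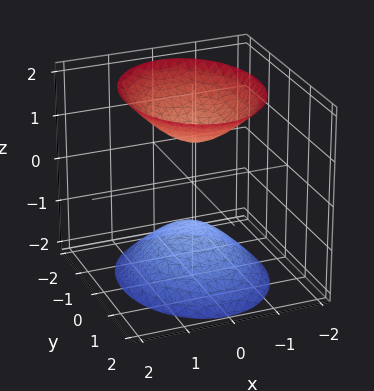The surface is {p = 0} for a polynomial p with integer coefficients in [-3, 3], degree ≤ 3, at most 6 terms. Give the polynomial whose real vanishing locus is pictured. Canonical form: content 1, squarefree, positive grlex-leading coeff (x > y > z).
3*x^2 + 2*y^2 - 2*z^2 + 2

First, I count 2 distinct pieces. They look like related sheets of one shape, so recover p as a whole.
Then, deg p = 2. Two sheets facing apart; a quadric.
Next, symmetries: mirror symmetry z ↦ −z ⇒ only even powers of z; it's symmetric under x → −x, forcing even powers of x; mirror symmetry y ↦ −y ⇒ only even powers of y.
Then, from the axis intercepts and sections: it misses every integer gridline on the y-axis; it misses every integer gridline on the x-axis; the z-axis gridline crossings are at z ∈ {-1, 1}.
Finally, assembling these constraints gives the stated polynomial.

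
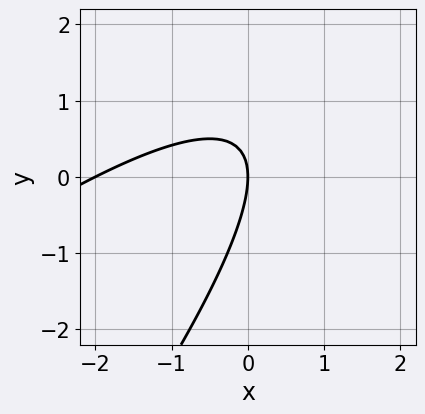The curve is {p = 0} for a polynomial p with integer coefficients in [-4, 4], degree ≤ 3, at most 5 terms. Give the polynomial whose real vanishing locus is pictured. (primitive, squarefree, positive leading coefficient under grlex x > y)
x^2 - 2*x*y + y^2 + 2*x

First, degree: a generic line meets the curve in up to 2 points, so deg p = 2.
Next, from the axis intercepts and sections: the x-axis gridline crossings are at x ∈ {-2, 0}; one y-axis crossing is at y = 0.
Finally, these observations pin down the coefficients.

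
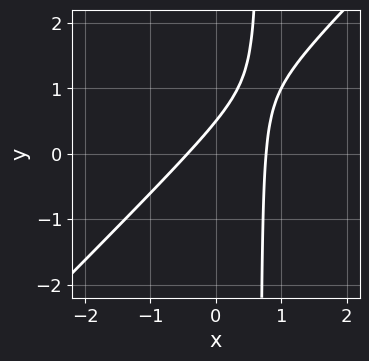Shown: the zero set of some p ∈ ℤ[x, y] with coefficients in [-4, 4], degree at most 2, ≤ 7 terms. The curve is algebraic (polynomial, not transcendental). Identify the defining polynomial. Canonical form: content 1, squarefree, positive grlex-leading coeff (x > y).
3*x^2 - 3*x*y - x + 2*y - 1

1. Degree: no degree-1 curve has this shape, so deg p = 2.
2. Matching integer coefficients to the picture gives p.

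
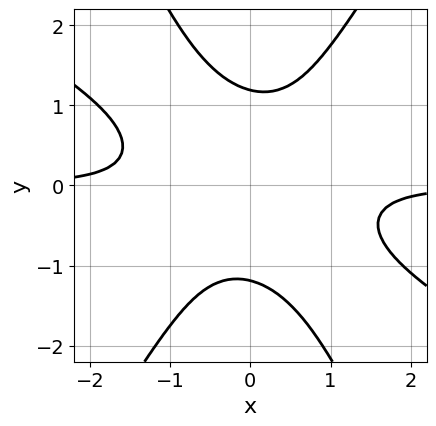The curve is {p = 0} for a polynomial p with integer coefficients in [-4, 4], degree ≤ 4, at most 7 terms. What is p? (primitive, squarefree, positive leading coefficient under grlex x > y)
1. Degree: a generic line meets the curve in up to 4 points, so deg p = 4.
2. Observable constraints: no x-intercept at any integer in the box.
3. Solving for integer coefficients yields p as stated.

2*x^3*y + 3*x^2*y^2 - x*y^3 - y^4 + 2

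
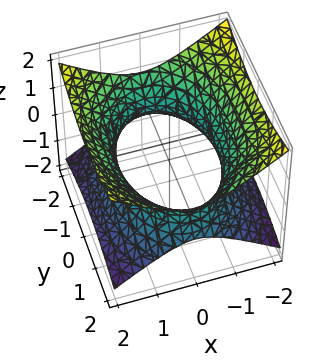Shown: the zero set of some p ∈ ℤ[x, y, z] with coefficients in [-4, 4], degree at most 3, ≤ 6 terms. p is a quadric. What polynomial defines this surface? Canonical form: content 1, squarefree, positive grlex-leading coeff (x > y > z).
2*x^2 + y^2 - 3*z^2 - 3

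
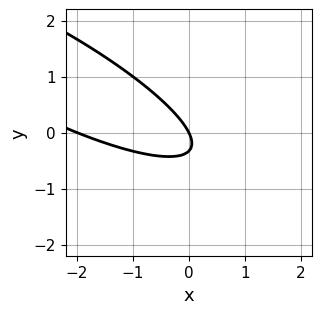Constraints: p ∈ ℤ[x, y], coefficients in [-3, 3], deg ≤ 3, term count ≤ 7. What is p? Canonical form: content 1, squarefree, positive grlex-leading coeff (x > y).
Degree: the shape is more complex than any degree-1 curve, so deg p = 2.
Against the integer gridlines: the x-axis gridline crossings are at x ∈ {-2, 0}; it crosses the y-axis at the gridline y = 0.
Solving for integer coefficients yields p as stated.

x^2 + 3*x*y + 3*y^2 + 2*x + y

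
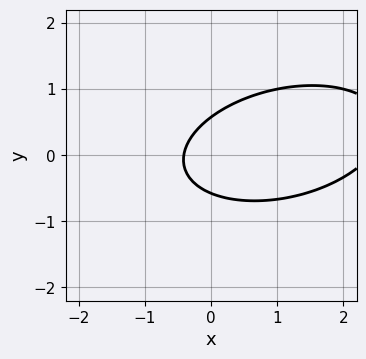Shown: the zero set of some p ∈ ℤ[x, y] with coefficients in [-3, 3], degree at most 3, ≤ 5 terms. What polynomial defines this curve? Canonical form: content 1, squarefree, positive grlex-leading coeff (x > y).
(a) The degree is 2 — no degree-1 curve has this shape.
(b) The integer polynomial consistent with all of this is the stated p.

x^2 - x*y + 3*y^2 - 2*x - 1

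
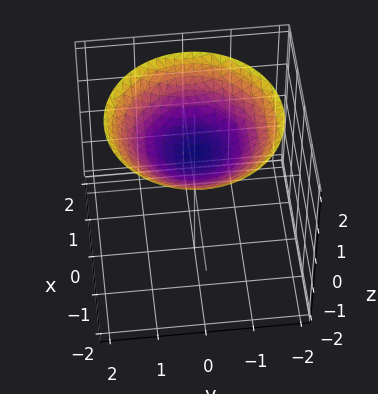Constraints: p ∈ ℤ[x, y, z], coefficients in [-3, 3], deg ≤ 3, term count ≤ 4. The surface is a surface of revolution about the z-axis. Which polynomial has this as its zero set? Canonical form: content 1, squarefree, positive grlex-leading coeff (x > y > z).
x^2 + y^2 - 3*z + 3

1. deg p = 2. A generic line meets the surface in up to 2 points.
2. Symmetries: every cross-section ⟂ z is a circle, so x, y appear only via x² + y².
3. Reading off the gridlines: a circular section at z = 2 has radius between 1 and 2; it misses every integer gridline on the x-axis; it crosses the z-axis at the gridline z = 1; it misses every integer gridline on the y-axis.
4. The integer polynomial consistent with all of this is the stated p.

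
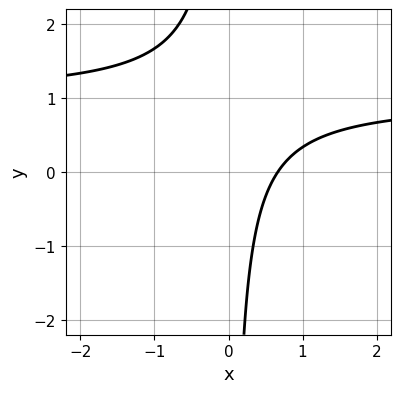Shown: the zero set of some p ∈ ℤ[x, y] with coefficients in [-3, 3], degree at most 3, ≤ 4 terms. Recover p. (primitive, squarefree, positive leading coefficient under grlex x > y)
3*x*y - 3*x + 2

Degree: no degree-1 curve has this shape, so deg p = 2.
From the axis intercepts and sections: it misses every integer gridline on the y-axis.
Solving for integer coefficients yields p as stated.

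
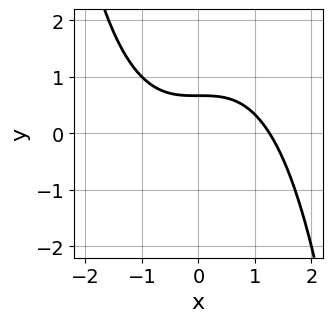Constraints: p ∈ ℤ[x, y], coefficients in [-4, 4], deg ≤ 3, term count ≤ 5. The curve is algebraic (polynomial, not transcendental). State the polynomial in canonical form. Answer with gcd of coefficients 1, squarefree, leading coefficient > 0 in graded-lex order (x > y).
x^3 + 3*y - 2

deg p = 3. No degree-2 curve has this shape.
Solving for integer coefficients yields p as stated.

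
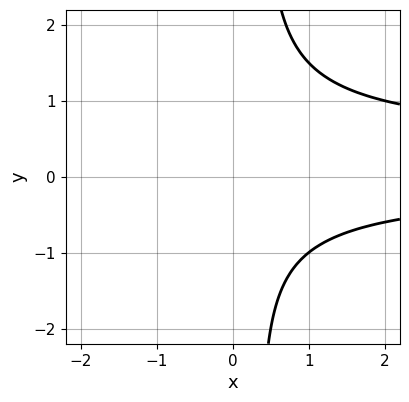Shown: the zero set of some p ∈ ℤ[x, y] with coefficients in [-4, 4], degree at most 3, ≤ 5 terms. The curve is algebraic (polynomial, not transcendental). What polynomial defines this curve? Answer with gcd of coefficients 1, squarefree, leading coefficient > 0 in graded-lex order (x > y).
3*x*y^2 - x*y - y^2 - 3

1. Degree: no degree-2 curve has this shape, so deg p = 3.
2. Reading off the gridlines: it misses every integer gridline on the y-axis; it misses every integer gridline on the x-axis.
3. Assembling these constraints gives the stated polynomial.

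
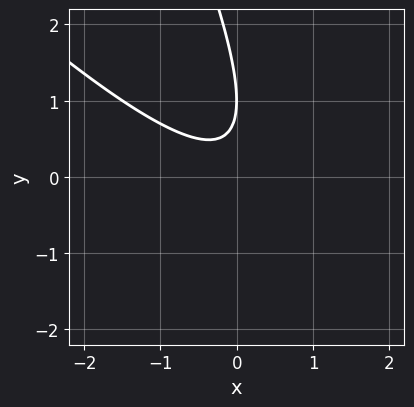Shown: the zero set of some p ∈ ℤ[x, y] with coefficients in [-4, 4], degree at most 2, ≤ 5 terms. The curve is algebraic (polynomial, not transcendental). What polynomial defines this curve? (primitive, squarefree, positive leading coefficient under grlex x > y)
2*x^2 + 3*x*y + y^2 - 2*y + 1

Degree: a generic line meets the curve in up to 2 points, so deg p = 2.
From the visible intercepts: one y-axis crossing is at y = 1; the curve avoids every integer x-axis point in the box.
These observations pin down the coefficients.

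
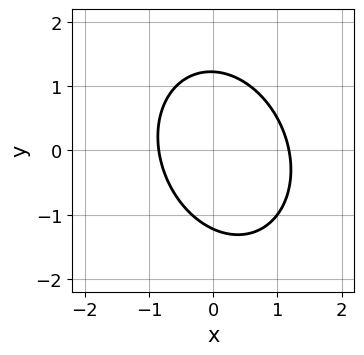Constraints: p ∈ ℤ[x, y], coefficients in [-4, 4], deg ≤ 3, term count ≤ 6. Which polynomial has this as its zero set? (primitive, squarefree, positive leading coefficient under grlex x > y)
1. Degree: the shape is more complex than any degree-1 curve, so deg p = 2.
2. Matching integer coefficients to the picture gives p.

3*x^2 + x*y + 2*y^2 - x - 3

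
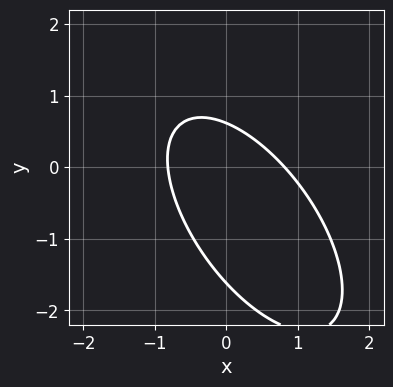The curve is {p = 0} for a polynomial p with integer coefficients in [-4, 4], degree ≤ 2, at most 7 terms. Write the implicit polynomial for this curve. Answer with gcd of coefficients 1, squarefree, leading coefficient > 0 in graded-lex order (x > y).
The degree is 2 — no degree-1 curve has this shape.
Putting this together gives p.

3*x^2 + 3*x*y + 2*y^2 + 2*y - 2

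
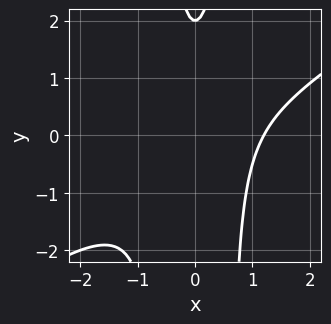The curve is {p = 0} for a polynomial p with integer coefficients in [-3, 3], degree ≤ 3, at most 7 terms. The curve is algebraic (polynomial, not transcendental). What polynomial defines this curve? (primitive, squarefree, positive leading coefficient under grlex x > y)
(a) Degree: a generic line meets the curve in up to 3 points, so deg p = 3.
(b) Reading off the gridlines: one y-axis crossing is at y = 2.
(c) Together with the visible shape, these determine p as stated.

2*x^3 - 3*x^2*y - x^2 + y - 2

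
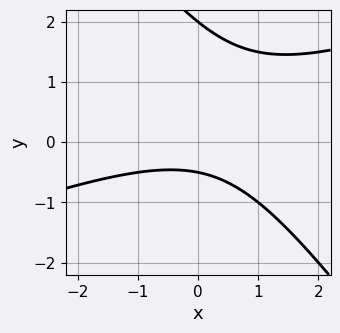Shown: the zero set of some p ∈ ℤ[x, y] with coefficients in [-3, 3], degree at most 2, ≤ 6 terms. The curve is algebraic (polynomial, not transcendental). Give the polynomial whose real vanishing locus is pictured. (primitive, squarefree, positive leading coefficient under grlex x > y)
x^2 - 2*x*y - 2*y^2 + 3*y + 2

First, the degree is 2 — a generic line meets the curve in up to 2 points.
Next, checking where it meets the axes: it meets the y-axis at y = 2 (among the integer gridlines); it misses every integer gridline on the x-axis.
Finally, assembling these constraints gives the stated polynomial.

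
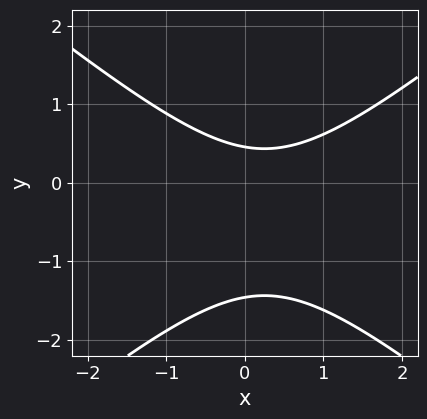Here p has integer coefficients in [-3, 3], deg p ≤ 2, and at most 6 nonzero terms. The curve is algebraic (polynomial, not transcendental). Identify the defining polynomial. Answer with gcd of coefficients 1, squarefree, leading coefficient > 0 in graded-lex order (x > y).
2*x^2 - 3*y^2 - x - 3*y + 2

deg p = 2. The shape is more complex than any degree-1 curve.
Checking where it meets the axes: the curve avoids every integer x-axis point in the box.
Solving for integer coefficients yields p as stated.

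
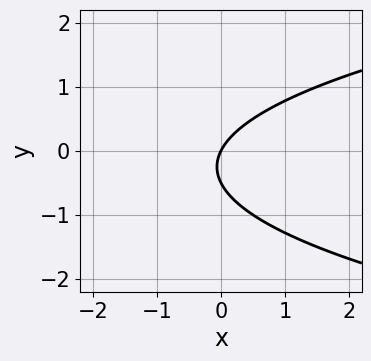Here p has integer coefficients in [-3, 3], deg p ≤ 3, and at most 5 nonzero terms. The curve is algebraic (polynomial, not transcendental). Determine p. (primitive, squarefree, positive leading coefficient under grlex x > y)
(a) Degree: a generic line meets the curve in up to 2 points, so deg p = 2.
(b) Checking where it meets the axes: it meets the y-axis at y = 0 (among the integer gridlines); it meets the x-axis at x = 0 (among the integer gridlines).
(c) Assembling these constraints gives the stated polynomial.

2*y^2 - 2*x + y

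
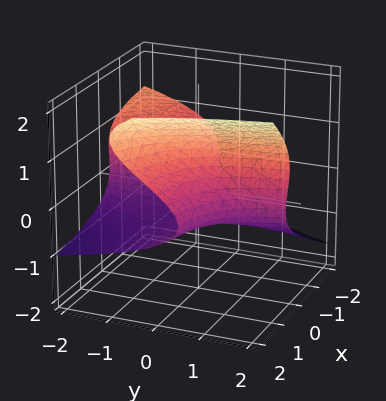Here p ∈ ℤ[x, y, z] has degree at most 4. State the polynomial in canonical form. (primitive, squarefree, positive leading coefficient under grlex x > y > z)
2*x*z^2 - 3*z^3 + 2*x*y + 3*z^2 - 2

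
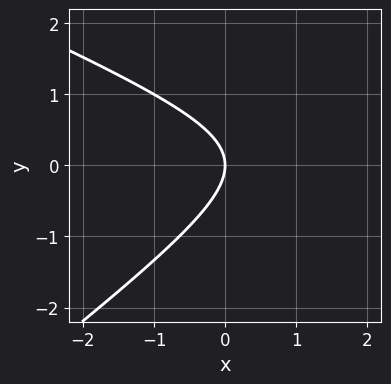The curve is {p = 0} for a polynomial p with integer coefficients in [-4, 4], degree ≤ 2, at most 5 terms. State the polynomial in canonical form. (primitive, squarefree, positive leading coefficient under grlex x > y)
(a) The degree is 2 — a generic line meets the curve in up to 2 points.
(b) Reading off the gridlines: one x-axis crossing is at x = 0; it meets the y-axis at y = 0 (among the integer gridlines).
(c) These observations pin down the coefficients.

x^2 + x*y - 3*y^2 - 3*x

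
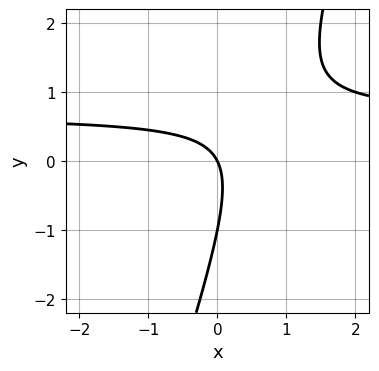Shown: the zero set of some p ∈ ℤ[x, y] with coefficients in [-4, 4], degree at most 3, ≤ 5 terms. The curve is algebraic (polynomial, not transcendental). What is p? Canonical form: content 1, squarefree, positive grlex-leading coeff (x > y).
1. deg p = 2. No degree-1 curve has this shape.
2. Observable constraints: it meets the x-axis at x = 0 (among the integer gridlines); the y-axis gridline crossings are at y ∈ {-1, 0}.
3. Assembling these constraints gives the stated polynomial.

3*x*y - y^2 - 2*x - y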